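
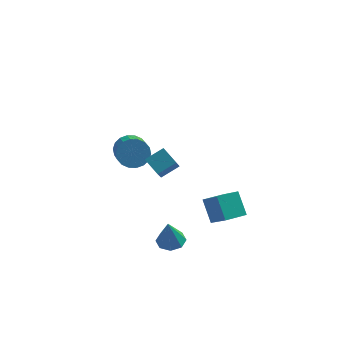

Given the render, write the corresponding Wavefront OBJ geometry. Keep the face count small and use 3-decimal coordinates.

v -1.866 3.681 -3.237
v -1.323 4.149 -2.692
v -0.932 2.447 -1.619
v -1.474 1.979 -2.163
v -1.679 4.181 -2.512
v -1.288 2.479 -1.438
v -2.073 4.114 -2.475
v -1.681 2.412 -1.402
v -2.425 3.961 -2.589
v -2.034 2.259 -1.516
v -2.666 3.752 -2.832
v -2.275 2.05 -1.758
v -2.749 3.53 -3.154
v -2.358 1.828 -2.081
v -2.657 3.337 -3.493
v -2.266 1.635 -2.42
v -2.408 3.213 -3.781
v -2.017 1.511 -2.708
v -2.052 3.181 -3.962
v -1.661 1.479 -2.888
v -1.659 3.248 -3.998
v -1.267 1.546 -2.925
v -1.306 3.401 -3.884
v -0.915 1.699 -2.811
v -1.065 3.61 -3.642
v -0.674 1.908 -2.568
v -0.982 3.832 -3.319
v -0.591 2.13 -2.246
v -1.074 4.025 -2.98
v -0.683 2.323 -1.907
v 1.015 -3.384 -4.154
v 1.761 -3.338 -4.092
v 0.905 -3.676 -2.626
v 1.502 -2.832 -4.014
v 0.958 -2.649 -4.018
v 0.447 -2.897 -4.102
v 0.269 -3.431 -4.217
v 0.527 -3.937 -4.294
v 1.072 -4.12 -4.29
v 1.582 -3.872 -4.207
v 3.573 -2.404 -3.234
v 3.079 -1.572 -2.18
v 2.779 -1.356 -4.433
v 2.285 -0.524 -3.38
v 4.555 -1.736 -3.3
v 4.061 -0.904 -2.247
v 3.761 -0.688 -4.5
v 3.267 0.144 -3.446
v -0.294 -1.366 -0.062
v -0.324 -2.552 1.184
v 0.544 -0.86 0.44
v 0.515 -2.046 1.685
v 0.385 -1.954 -0.605
v 0.356 -3.14 0.64
v 1.224 -1.448 -0.104
v 1.194 -2.634 1.142
f 2 1 5
f 2 5 3
f 3 5 6
f 3 6 4
f 5 1 7
f 5 7 6
f 6 7 8
f 6 8 4
f 7 1 9
f 7 9 8
f 8 9 10
f 8 10 4
f 9 1 11
f 9 11 10
f 10 11 12
f 10 12 4
f 11 1 13
f 11 13 12
f 12 13 14
f 12 14 4
f 13 1 15
f 13 15 14
f 14 15 16
f 14 16 4
f 15 1 17
f 15 17 16
f 16 17 18
f 16 18 4
f 17 1 19
f 17 19 18
f 18 19 20
f 18 20 4
f 19 1 21
f 19 21 20
f 20 21 22
f 20 22 4
f 21 1 23
f 21 23 22
f 22 23 24
f 22 24 4
f 23 1 25
f 23 25 24
f 24 25 26
f 24 26 4
f 25 1 27
f 25 27 26
f 26 27 28
f 26 28 4
f 27 1 29
f 27 29 28
f 28 29 30
f 28 30 4
f 29 1 2
f 29 2 30
f 30 2 3
f 30 3 4
f 32 31 34
f 32 34 33
f 34 31 35
f 34 35 33
f 35 31 36
f 35 36 33
f 36 31 37
f 36 37 33
f 37 31 38
f 37 38 33
f 38 31 39
f 38 39 33
f 39 31 40
f 39 40 33
f 40 31 32
f 40 32 33
f 42 44 41
f 45 42 41
f 41 44 43
f 43 45 41
f 42 48 44
f 46 42 45
f 46 48 42
f 44 48 43
f 47 45 43
f 43 48 47
f 47 46 45
f 48 46 47
f 50 52 49
f 53 50 49
f 49 52 51
f 51 53 49
f 50 56 52
f 54 50 53
f 54 56 50
f 52 56 51
f 55 53 51
f 51 56 55
f 55 54 53
f 56 54 55



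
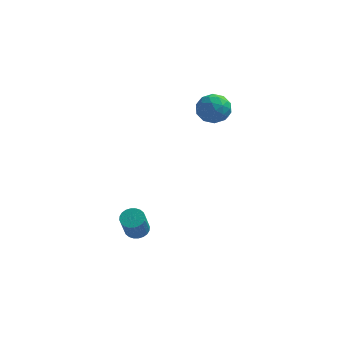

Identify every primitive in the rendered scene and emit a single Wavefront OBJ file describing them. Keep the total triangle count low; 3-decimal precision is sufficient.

v 3.752 3.726 4.339
v 4.465 2.916 4.429
v 2.935 2.864 3.051
v 3.648 2.054 3.141
v 2.93 2.233 3.931
v 3.435 2.766 4.727
v 3.965 3.014 2.753
v 4.47 3.547 3.549
v 4.597 2.476 3.448
v 3.957 1.993 4.177
v 3.443 3.787 3.303
v 2.803 3.304 4.032
v 4.18 3.397 4.497
v 3.22 2.383 2.983
v 2.798 2.489 3.447
v 3.217 2.013 3.5
v 3.575 3.308 4.673
v 3.994 2.832 4.726
v 3.091 2.431 4.433
v 3.406 2.948 2.754
v 3.825 2.472 2.807
v 4.183 3.767 3.98
v 4.602 3.291 4.033
v 4.309 3.349 3.047
v 4.677 2.662 3.974
v 4.197 2.155 3.216
v 4.383 2.72 2.988
v 4.68 3.033 3.456
v 4.301 2.378 4.402
v 3.821 1.872 3.644
v 3.398 1.977 4.109
v 3.695 2.29 4.577
v 4.378 2.12 3.825
v 3.579 3.908 3.836
v 3.099 3.402 3.078
v 3.705 3.49 2.903
v 4.002 3.803 3.371
v 3.203 3.625 4.264
v 2.723 3.118 3.506
v 2.72 2.747 4.024
v 3.017 3.06 4.492
v 3.022 3.66 3.655
v 0.056 -0.885 -4.3
v 0.75 -0.701 -4.167
v 0.678 -1.53 -2.628
v -0.016 -1.715 -2.76
v 0.611 -0.479 -4.055
v 0.539 -1.309 -2.515
v 0.388 -0.319 -3.979
v 0.315 -1.149 -2.44
v 0.114 -0.246 -3.952
v 0.041 -1.075 -2.413
v -0.169 -0.269 -3.978
v -0.241 -1.099 -2.439
v -0.417 -0.387 -4.053
v -0.49 -1.217 -2.514
v -0.593 -0.58 -4.166
v -0.666 -1.41 -2.627
v -0.671 -0.82 -4.299
v -0.743 -1.65 -2.76
v -0.638 -1.07 -4.432
v -0.71 -1.899 -2.893
v -0.499 -1.291 -4.545
v -0.571 -2.121 -3.005
v -0.275 -1.451 -4.62
v -0.348 -2.281 -3.081
v -0.001 -1.525 -4.647
v -0.074 -2.354 -3.108
v 0.281 -1.501 -4.621
v 0.209 -2.331 -3.082
v 0.53 -1.383 -4.546
v 0.457 -2.213 -3.007
v 0.706 -1.19 -4.433
v 0.633 -2.02 -2.894
v 0.783 -0.95 -4.3
v 0.711 -1.78 -2.761
f 1 38 17
f 38 12 41
f 17 41 6
f 38 41 17
f 1 17 13
f 17 6 18
f 13 18 2
f 17 18 13
f 1 13 22
f 13 2 23
f 22 23 8
f 13 23 22
f 1 22 34
f 22 8 37
f 34 37 11
f 22 37 34
f 1 34 38
f 34 11 42
f 38 42 12
f 34 42 38
f 2 18 29
f 18 6 32
f 29 32 10
f 18 32 29
f 6 41 19
f 41 12 40
f 19 40 5
f 41 40 19
f 12 42 39
f 42 11 35
f 39 35 3
f 42 35 39
f 11 37 36
f 37 8 24
f 36 24 7
f 37 24 36
f 8 23 28
f 23 2 25
f 28 25 9
f 23 25 28
f 4 30 16
f 30 10 31
f 16 31 5
f 30 31 16
f 4 16 14
f 16 5 15
f 14 15 3
f 16 15 14
f 4 14 21
f 14 3 20
f 21 20 7
f 14 20 21
f 4 21 26
f 21 7 27
f 26 27 9
f 21 27 26
f 4 26 30
f 26 9 33
f 30 33 10
f 26 33 30
f 5 31 19
f 31 10 32
f 19 32 6
f 31 32 19
f 3 15 39
f 15 5 40
f 39 40 12
f 15 40 39
f 7 20 36
f 20 3 35
f 36 35 11
f 20 35 36
f 9 27 28
f 27 7 24
f 28 24 8
f 27 24 28
f 10 33 29
f 33 9 25
f 29 25 2
f 33 25 29
f 44 43 47
f 44 47 45
f 45 47 48
f 45 48 46
f 47 43 49
f 47 49 48
f 48 49 50
f 48 50 46
f 49 43 51
f 49 51 50
f 50 51 52
f 50 52 46
f 51 43 53
f 51 53 52
f 52 53 54
f 52 54 46
f 53 43 55
f 53 55 54
f 54 55 56
f 54 56 46
f 55 43 57
f 55 57 56
f 56 57 58
f 56 58 46
f 57 43 59
f 57 59 58
f 58 59 60
f 58 60 46
f 59 43 61
f 59 61 60
f 60 61 62
f 60 62 46
f 61 43 63
f 61 63 62
f 62 63 64
f 62 64 46
f 63 43 65
f 63 65 64
f 64 65 66
f 64 66 46
f 65 43 67
f 65 67 66
f 66 67 68
f 66 68 46
f 67 43 69
f 67 69 68
f 68 69 70
f 68 70 46
f 69 43 71
f 69 71 70
f 70 71 72
f 70 72 46
f 71 43 73
f 71 73 72
f 72 73 74
f 72 74 46
f 73 43 75
f 73 75 74
f 74 75 76
f 74 76 46
f 75 43 44
f 75 44 76
f 76 44 45
f 76 45 46



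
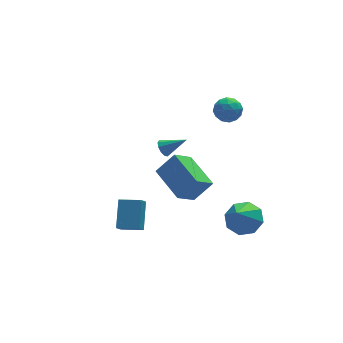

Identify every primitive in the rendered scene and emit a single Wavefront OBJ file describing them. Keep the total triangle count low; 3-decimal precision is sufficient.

v 3.337 -2.622 -4.261
v 4.3 -2.611 -3.771
v 2.523 -3.618 -2.639
v 3.845 -1.945 -3.59
v 3.093 -1.675 -3.802
v 2.484 -1.96 -4.283
v 2.375 -2.633 -4.751
v 2.83 -3.299 -4.932
v 3.581 -3.569 -4.72
v 4.19 -3.284 -4.239
v 0.031 -4.126 -0.366
v -1.019 -4.629 0.547
v -0.473 -2.077 0.182
v -1.523 -2.58 1.096
v 1.023 -4.18 0.744
v -0.027 -4.683 1.658
v 0.519 -2.131 1.293
v -0.531 -2.634 2.206
v 0.5 2.521 -1.861
v 0.852 2.748 -2.248
v 1.68 2.059 -1.059
v 0.783 2.994 -2.005
v 0.606 3.059 -1.708
v 0.389 2.919 -1.469
v 0.214 2.627 -1.38
v 0.148 2.294 -1.474
v 0.217 2.048 -1.717
v 0.393 1.982 -2.014
v 0.611 2.123 -2.254
v 0.786 2.415 -2.343
v 2.468 -0.327 2.641
v 2.865 0.328 2.962
v 3.375 -1.148 3.198
v 3.772 -0.493 3.519
v 3.022 -0.706 3.806
v 2.461 -0.199 3.462
v 3.779 -0.621 2.698
v 3.218 -0.114 2.354
v 3.675 0.147 2.998
v 3.207 0.094 3.682
v 3.033 -0.914 2.478
v 2.565 -0.967 3.162
v 2.587 0.073 2.753
v 3.653 -0.893 3.407
v 3.212 -1.018 3.576
v 3.445 -0.633 3.765
v 2.35 -0.237 3.046
v 2.583 0.148 3.235
v 2.675 -0.46 3.731
v 3.657 -0.968 2.925
v 3.89 -0.583 3.114
v 2.795 -0.187 2.395
v 3.028 0.198 2.584
v 3.565 -0.36 2.429
v 3.296 0.351 2.962
v 3.829 -0.131 3.29
v 3.833 -0.207 2.807
v 3.504 0.091 2.605
v 3.021 0.32 3.365
v 3.554 -0.162 3.692
v 3.113 -0.288 3.86
v 2.784 0.011 3.658
v 3.497 0.213 3.385
v 2.686 -0.658 2.468
v 3.219 -1.14 2.795
v 3.456 -0.831 2.502
v 3.127 -0.532 2.3
v 2.411 -0.689 2.87
v 2.944 -1.171 3.198
v 2.736 -0.911 3.555
v 2.407 -0.613 3.353
v 2.743 -1.033 2.775
v -3.646 -3.344 -2.458
v -4.009 -3.758 -1.85
v -3.147 -2.129 -1.331
v -3.51 -2.544 -0.724
v -2.61 -3.956 -2.256
v -2.973 -4.371 -1.649
v -2.111 -2.742 -1.13
v -2.474 -3.156 -0.522
f 2 1 4
f 2 4 3
f 4 1 5
f 4 5 3
f 5 1 6
f 5 6 3
f 6 1 7
f 6 7 3
f 7 1 8
f 7 8 3
f 8 1 9
f 8 9 3
f 9 1 10
f 9 10 3
f 10 1 2
f 10 2 3
f 12 14 11
f 15 12 11
f 11 14 13
f 13 15 11
f 12 18 14
f 16 12 15
f 16 18 12
f 14 18 13
f 17 15 13
f 13 18 17
f 17 16 15
f 18 16 17
f 20 19 22
f 20 22 21
f 22 19 23
f 22 23 21
f 23 19 24
f 23 24 21
f 24 19 25
f 24 25 21
f 25 19 26
f 25 26 21
f 26 19 27
f 26 27 21
f 27 19 28
f 27 28 21
f 28 19 29
f 28 29 21
f 29 19 30
f 29 30 21
f 30 19 20
f 30 20 21
f 31 68 47
f 68 42 71
f 47 71 36
f 68 71 47
f 31 47 43
f 47 36 48
f 43 48 32
f 47 48 43
f 31 43 52
f 43 32 53
f 52 53 38
f 43 53 52
f 31 52 64
f 52 38 67
f 64 67 41
f 52 67 64
f 31 64 68
f 64 41 72
f 68 72 42
f 64 72 68
f 32 48 59
f 48 36 62
f 59 62 40
f 48 62 59
f 36 71 49
f 71 42 70
f 49 70 35
f 71 70 49
f 42 72 69
f 72 41 65
f 69 65 33
f 72 65 69
f 41 67 66
f 67 38 54
f 66 54 37
f 67 54 66
f 38 53 58
f 53 32 55
f 58 55 39
f 53 55 58
f 34 60 46
f 60 40 61
f 46 61 35
f 60 61 46
f 34 46 44
f 46 35 45
f 44 45 33
f 46 45 44
f 34 44 51
f 44 33 50
f 51 50 37
f 44 50 51
f 34 51 56
f 51 37 57
f 56 57 39
f 51 57 56
f 34 56 60
f 56 39 63
f 60 63 40
f 56 63 60
f 35 61 49
f 61 40 62
f 49 62 36
f 61 62 49
f 33 45 69
f 45 35 70
f 69 70 42
f 45 70 69
f 37 50 66
f 50 33 65
f 66 65 41
f 50 65 66
f 39 57 58
f 57 37 54
f 58 54 38
f 57 54 58
f 40 63 59
f 63 39 55
f 59 55 32
f 63 55 59
f 74 76 73
f 77 74 73
f 73 76 75
f 75 77 73
f 74 80 76
f 78 74 77
f 78 80 74
f 76 80 75
f 79 77 75
f 75 80 79
f 79 78 77
f 80 78 79



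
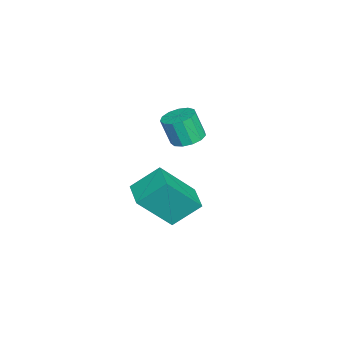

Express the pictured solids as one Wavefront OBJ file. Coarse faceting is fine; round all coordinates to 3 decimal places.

v 1.544 -4.358 -0.848
v 1.175 -3.285 0.102
v 0.836 -3.148 -2.491
v 0.466 -2.075 -1.541
v 2.574 -3.905 -0.959
v 2.204 -2.832 -0.009
v 1.865 -2.695 -2.602
v 1.496 -1.622 -1.652
v -3.051 -2.922 -1.166
v -2.665 -2.336 -0.929
v -2.743 -2.773 0.282
v -3.129 -3.358 0.046
v -3.067 -2.225 -0.915
v -3.145 -2.662 0.296
v -3.463 -2.336 -0.981
v -3.542 -2.773 0.23
v -3.729 -2.632 -1.105
v -3.808 -3.069 0.106
v -3.779 -3.02 -1.248
v -3.858 -3.457 -0.037
v -3.598 -3.377 -1.366
v -3.677 -3.814 -0.154
v -3.244 -3.589 -1.419
v -3.322 -4.026 -0.208
v -2.828 -3.59 -1.392
v -2.906 -4.027 -0.181
v -2.482 -3.378 -1.293
v -2.561 -3.815 -0.082
v -2.318 -3.021 -1.154
v -2.396 -3.458 0.057
v -2.386 -2.633 -1.018
v -2.464 -3.07 0.193
f 2 4 1
f 5 2 1
f 1 4 3
f 3 5 1
f 2 8 4
f 6 2 5
f 6 8 2
f 4 8 3
f 7 5 3
f 3 8 7
f 7 6 5
f 8 6 7
f 10 9 13
f 10 13 11
f 11 13 14
f 11 14 12
f 13 9 15
f 13 15 14
f 14 15 16
f 14 16 12
f 15 9 17
f 15 17 16
f 16 17 18
f 16 18 12
f 17 9 19
f 17 19 18
f 18 19 20
f 18 20 12
f 19 9 21
f 19 21 20
f 20 21 22
f 20 22 12
f 21 9 23
f 21 23 22
f 22 23 24
f 22 24 12
f 23 9 25
f 23 25 24
f 24 25 26
f 24 26 12
f 25 9 27
f 25 27 26
f 26 27 28
f 26 28 12
f 27 9 29
f 27 29 28
f 28 29 30
f 28 30 12
f 29 9 31
f 29 31 30
f 30 31 32
f 30 32 12
f 31 9 10
f 31 10 32
f 32 10 11
f 32 11 12



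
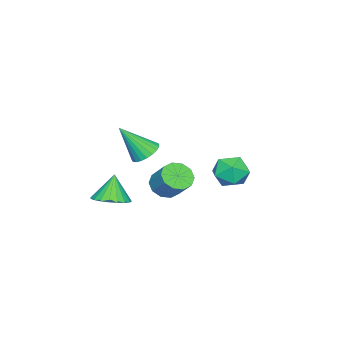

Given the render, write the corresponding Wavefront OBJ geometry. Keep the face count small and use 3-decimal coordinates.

v 3.272 -0.734 0.564
v 4.076 -0.509 0.404
v 3.928 -1.846 2.296
v 3.967 -0.247 0.614
v 3.738 -0.068 0.815
v 3.428 -0.005 0.973
v 3.091 -0.068 1.061
v 2.786 -0.245 1.062
v 2.564 -0.508 0.978
v 2.465 -0.809 0.822
v 2.506 -1.097 0.621
v 2.679 -1.323 0.411
v 2.954 -1.446 0.227
v 3.284 -1.446 0.102
v 3.613 -1.324 0.056
v 3.882 -1.099 0.099
v 4.046 -0.811 0.222
v 3.211 -2.798 -3.399
v 4.192 -2.813 -3.024
v 2.629 -2.922 -1.881
v 4.101 -2.386 -3.024
v 3.856 -2.03 -3.089
v 3.5 -1.807 -3.208
v 3.094 -1.756 -3.359
v 2.708 -1.884 -3.517
v 2.409 -2.171 -3.655
v 2.249 -2.566 -3.749
v 2.255 -3.002 -3.782
v 2.426 -3.402 -3.749
v 2.733 -3.698 -3.655
v 3.123 -3.838 -3.517
v 3.528 -3.799 -3.358
v 3.878 -3.586 -3.207
v 4.113 -3.238 -3.089
v 0.846 -0.985 -2.948
v 1.223 -0.446 -3.591
v 1.712 0.544 -2.475
v 1.334 0.005 -1.832
v 0.687 -0.274 -3.51
v 1.176 0.716 -2.393
v 0.212 -0.373 -3.214
v 0.701 0.617 -2.097
v -0.021 -0.706 -2.816
v 0.467 0.284 -1.7
v 0.077 -1.146 -2.469
v 0.565 -0.156 -1.353
v 0.468 -1.524 -2.305
v 0.957 -0.534 -1.189
v 1.004 -1.696 -2.387
v 1.493 -0.706 -1.27
v 1.479 -1.597 -2.683
v 1.968 -0.607 -1.566
v 1.713 -1.264 -3.08
v 2.201 -0.274 -1.964
v 1.615 -0.824 -3.427
v 2.103 0.166 -2.311
v 2.223 4.482 0.038
v 2.923 3.869 0.55
v 1.657 3.111 -0.83
v 2.357 2.498 -0.318
v 1.534 2.917 0.207
v 1.884 3.764 0.743
v 2.696 3.216 -1.023
v 3.046 4.063 -0.487
v 3.215 3.087 -0.106
v 2.497 2.902 0.654
v 2.083 4.078 -0.934
v 1.365 3.893 -0.174
f 2 1 4
f 2 4 3
f 4 1 5
f 4 5 3
f 5 1 6
f 5 6 3
f 6 1 7
f 6 7 3
f 7 1 8
f 7 8 3
f 8 1 9
f 8 9 3
f 9 1 10
f 9 10 3
f 10 1 11
f 10 11 3
f 11 1 12
f 11 12 3
f 12 1 13
f 12 13 3
f 13 1 14
f 13 14 3
f 14 1 15
f 14 15 3
f 15 1 16
f 15 16 3
f 16 1 17
f 16 17 3
f 17 1 2
f 17 2 3
f 19 18 21
f 19 21 20
f 21 18 22
f 21 22 20
f 22 18 23
f 22 23 20
f 23 18 24
f 23 24 20
f 24 18 25
f 24 25 20
f 25 18 26
f 25 26 20
f 26 18 27
f 26 27 20
f 27 18 28
f 27 28 20
f 28 18 29
f 28 29 20
f 29 18 30
f 29 30 20
f 30 18 31
f 30 31 20
f 31 18 32
f 31 32 20
f 32 18 33
f 32 33 20
f 33 18 34
f 33 34 20
f 34 18 19
f 34 19 20
f 36 35 39
f 36 39 37
f 37 39 40
f 37 40 38
f 39 35 41
f 39 41 40
f 40 41 42
f 40 42 38
f 41 35 43
f 41 43 42
f 42 43 44
f 42 44 38
f 43 35 45
f 43 45 44
f 44 45 46
f 44 46 38
f 45 35 47
f 45 47 46
f 46 47 48
f 46 48 38
f 47 35 49
f 47 49 48
f 48 49 50
f 48 50 38
f 49 35 51
f 49 51 50
f 50 51 52
f 50 52 38
f 51 35 53
f 51 53 52
f 52 53 54
f 52 54 38
f 53 35 55
f 53 55 54
f 54 55 56
f 54 56 38
f 55 35 36
f 55 36 56
f 56 36 37
f 56 37 38
f 57 68 62
f 57 62 58
f 57 58 64
f 57 64 67
f 57 67 68
f 58 62 66
f 62 68 61
f 68 67 59
f 67 64 63
f 64 58 65
f 60 66 61
f 60 61 59
f 60 59 63
f 60 63 65
f 60 65 66
f 61 66 62
f 59 61 68
f 63 59 67
f 65 63 64
f 66 65 58



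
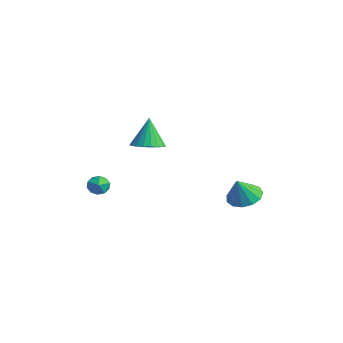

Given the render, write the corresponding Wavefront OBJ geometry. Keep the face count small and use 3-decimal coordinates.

v -0.797 -1.27 1.939
v -0.226 -0.601 1.933
v -1.203 -0.91 3.561
v -0.535 -0.439 1.82
v -0.888 -0.421 1.728
v -1.226 -0.55 1.672
v -1.49 -0.804 1.662
v -1.634 -1.138 1.7
v -1.633 -1.495 1.78
v -1.488 -1.813 1.887
v -1.223 -2.038 2.003
v -0.885 -2.129 2.108
v -0.531 -2.073 2.184
v -0.224 -1.877 2.218
v -0.015 -1.577 2.203
v 0.058 -1.223 2.143
v -0.017 -0.878 2.047
v -0.802 -3.471 -0.404
v -0.483 -3.61 0.16
v -1.377 -4.37 -0.3
v -1.058 -4.509 0.264
v -1.479 -3.998 0.239
v -1.124 -3.443 0.175
v -0.736 -4.537 -0.315
v -0.381 -3.982 -0.379
v -0.442 -4.269 0.215
v -0.901 -3.936 0.557
v -0.959 -4.044 -0.697
v -1.418 -3.711 -0.355
v 1.794 2.633 -1.521
v 2.702 2.465 -1.697
v 1.926 2.047 -0.279
v 2.68 2.942 -1.47
v 2.377 3.322 -1.259
v 1.888 3.483 -1.131
v 1.37 3.373 -1.128
v 0.986 3.029 -1.249
v 0.859 2.559 -1.457
v 1.029 2.112 -1.685
v 1.441 1.83 -1.862
v 1.966 1.804 -1.93
v 2.436 2.04 -1.869
f 2 1 4
f 2 4 3
f 4 1 5
f 4 5 3
f 5 1 6
f 5 6 3
f 6 1 7
f 6 7 3
f 7 1 8
f 7 8 3
f 8 1 9
f 8 9 3
f 9 1 10
f 9 10 3
f 10 1 11
f 10 11 3
f 11 1 12
f 11 12 3
f 12 1 13
f 12 13 3
f 13 1 14
f 13 14 3
f 14 1 15
f 14 15 3
f 15 1 16
f 15 16 3
f 16 1 17
f 16 17 3
f 17 1 2
f 17 2 3
f 18 29 23
f 18 23 19
f 18 19 25
f 18 25 28
f 18 28 29
f 19 23 27
f 23 29 22
f 29 28 20
f 28 25 24
f 25 19 26
f 21 27 22
f 21 22 20
f 21 20 24
f 21 24 26
f 21 26 27
f 22 27 23
f 20 22 29
f 24 20 28
f 26 24 25
f 27 26 19
f 31 30 33
f 31 33 32
f 33 30 34
f 33 34 32
f 34 30 35
f 34 35 32
f 35 30 36
f 35 36 32
f 36 30 37
f 36 37 32
f 37 30 38
f 37 38 32
f 38 30 39
f 38 39 32
f 39 30 40
f 39 40 32
f 40 30 41
f 40 41 32
f 41 30 42
f 41 42 32
f 42 30 31
f 42 31 32



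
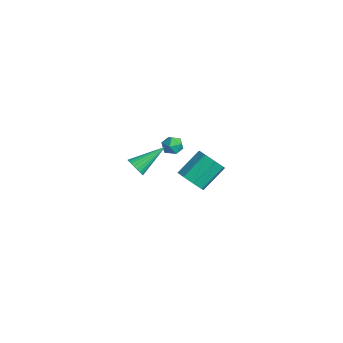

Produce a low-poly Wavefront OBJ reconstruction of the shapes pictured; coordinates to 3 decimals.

v -2.328 1.476 0.332
v -1.739 1.154 0.38
v -2.721 0.666 -0.28
v -2.132 0.344 -0.232
v -2.527 0.406 0.309
v -2.284 0.907 0.688
v -2.176 0.913 -0.588
v -1.933 1.414 -0.209
v -1.645 0.807 -0.188
v -1.862 0.493 0.366
v -2.598 1.327 -0.266
v -2.815 1.013 0.288
v 2.049 -3.94 3.352
v 2.546 -4.127 3.652
v 2.131 -2.22 4.288
v 2.643 -4.027 3.46
v 2.65 -3.913 3.25
v 2.565 -3.804 3.057
v 2.401 -3.716 2.908
v 2.184 -3.661 2.827
v 1.947 -3.649 2.826
v 1.724 -3.682 2.905
v 1.552 -3.754 3.053
v 1.455 -3.854 3.245
v 1.448 -3.967 3.455
v 1.533 -4.077 3.648
v 1.697 -4.165 3.797
v 1.914 -4.219 3.878
v 2.152 -4.231 3.879
v 2.374 -4.199 3.8
v -2.549 2.283 -3.844
v -1.623 2.429 -3.919
v -1.766 3.923 -2.77
v -2.691 3.777 -2.696
v -1.998 2.78 -4.422
v -2.141 4.274 -3.273
v -2.696 2.84 -4.587
v -2.839 4.334 -3.438
v -3.307 2.574 -4.317
v -3.45 4.068 -3.168
v -3.474 2.137 -3.77
v -3.617 3.631 -2.621
v -3.099 1.786 -3.267
v -3.242 3.28 -2.118
v -2.401 1.726 -3.102
v -2.544 3.22 -1.953
v -1.79 1.992 -3.372
v -1.933 3.486 -2.223
f 1 12 6
f 1 6 2
f 1 2 8
f 1 8 11
f 1 11 12
f 2 6 10
f 6 12 5
f 12 11 3
f 11 8 7
f 8 2 9
f 4 10 5
f 4 5 3
f 4 3 7
f 4 7 9
f 4 9 10
f 5 10 6
f 3 5 12
f 7 3 11
f 9 7 8
f 10 9 2
f 14 13 16
f 14 16 15
f 16 13 17
f 16 17 15
f 17 13 18
f 17 18 15
f 18 13 19
f 18 19 15
f 19 13 20
f 19 20 15
f 20 13 21
f 20 21 15
f 21 13 22
f 21 22 15
f 22 13 23
f 22 23 15
f 23 13 24
f 23 24 15
f 24 13 25
f 24 25 15
f 25 13 26
f 25 26 15
f 26 13 27
f 26 27 15
f 27 13 28
f 27 28 15
f 28 13 29
f 28 29 15
f 29 13 30
f 29 30 15
f 30 13 14
f 30 14 15
f 32 31 35
f 32 35 33
f 33 35 36
f 33 36 34
f 35 31 37
f 35 37 36
f 36 37 38
f 36 38 34
f 37 31 39
f 37 39 38
f 38 39 40
f 38 40 34
f 39 31 41
f 39 41 40
f 40 41 42
f 40 42 34
f 41 31 43
f 41 43 42
f 42 43 44
f 42 44 34
f 43 31 45
f 43 45 44
f 44 45 46
f 44 46 34
f 45 31 47
f 45 47 46
f 46 47 48
f 46 48 34
f 47 31 32
f 47 32 48
f 48 32 33
f 48 33 34



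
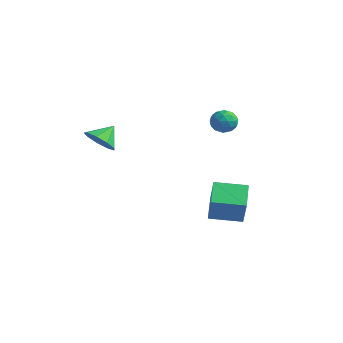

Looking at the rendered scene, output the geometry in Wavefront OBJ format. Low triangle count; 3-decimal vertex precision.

v 2.653 2.997 2.441
v 3.326 2.838 2.304
v 2.574 2.082 3.116
v 3.247 1.923 2.979
v 3.09 2.492 3.364
v 3.139 3.058 2.947
v 2.761 1.862 2.473
v 2.81 2.428 2.056
v 3.393 2.137 2.324
v 3.596 2.526 2.875
v 2.304 2.394 2.545
v 2.507 2.783 3.096
v 2.996 2.998 2.313
v 2.904 1.922 3.107
v 2.812 2.256 3.333
v 3.207 2.163 3.253
v 2.886 3.127 2.691
v 3.282 3.034 2.611
v 3.143 2.83 3.234
v 2.618 1.886 2.809
v 3.014 1.793 2.729
v 2.693 2.757 2.167
v 3.088 2.664 2.087
v 2.757 2.09 2.186
v 3.431 2.493 2.245
v 3.385 1.955 2.641
v 3.099 1.919 2.344
v 3.128 2.252 2.099
v 3.55 2.722 2.569
v 3.504 2.184 2.965
v 3.412 2.518 3.192
v 3.441 2.85 2.946
v 3.59 2.31 2.58
v 2.396 2.736 2.455
v 2.35 2.198 2.851
v 2.459 2.07 2.474
v 2.488 2.402 2.228
v 2.515 2.965 2.779
v 2.469 2.427 3.175
v 2.772 2.668 3.321
v 2.801 3.001 3.076
v 2.31 2.61 2.84
v 0.61 3.838 -3.573
v 1.257 3.429 -2.123
v 1.781 5.028 -3.76
v 2.427 4.619 -2.309
v 1.533 2.821 -4.271
v 2.179 2.412 -2.82
v 2.703 4.011 -4.457
v 3.35 3.602 -3.007
v -0.762 -1.874 1.493
v -0.294 -1.386 0.915
v -0.738 -1.006 2.247
v -0.89 -1.295 0.83
v -1.426 -1.475 1.055
v -1.652 -1.842 1.485
v -1.461 -2.224 1.919
v -0.944 -2.442 2.154
v -0.342 -2.395 2.08
v 0.064 -2.104 1.731
v 0.083 -1.706 1.271
f 1 38 17
f 38 12 41
f 17 41 6
f 38 41 17
f 1 17 13
f 17 6 18
f 13 18 2
f 17 18 13
f 1 13 22
f 13 2 23
f 22 23 8
f 13 23 22
f 1 22 34
f 22 8 37
f 34 37 11
f 22 37 34
f 1 34 38
f 34 11 42
f 38 42 12
f 34 42 38
f 2 18 29
f 18 6 32
f 29 32 10
f 18 32 29
f 6 41 19
f 41 12 40
f 19 40 5
f 41 40 19
f 12 42 39
f 42 11 35
f 39 35 3
f 42 35 39
f 11 37 36
f 37 8 24
f 36 24 7
f 37 24 36
f 8 23 28
f 23 2 25
f 28 25 9
f 23 25 28
f 4 30 16
f 30 10 31
f 16 31 5
f 30 31 16
f 4 16 14
f 16 5 15
f 14 15 3
f 16 15 14
f 4 14 21
f 14 3 20
f 21 20 7
f 14 20 21
f 4 21 26
f 21 7 27
f 26 27 9
f 21 27 26
f 4 26 30
f 26 9 33
f 30 33 10
f 26 33 30
f 5 31 19
f 31 10 32
f 19 32 6
f 31 32 19
f 3 15 39
f 15 5 40
f 39 40 12
f 15 40 39
f 7 20 36
f 20 3 35
f 36 35 11
f 20 35 36
f 9 27 28
f 27 7 24
f 28 24 8
f 27 24 28
f 10 33 29
f 33 9 25
f 29 25 2
f 33 25 29
f 44 46 43
f 47 44 43
f 43 46 45
f 45 47 43
f 44 50 46
f 48 44 47
f 48 50 44
f 46 50 45
f 49 47 45
f 45 50 49
f 49 48 47
f 50 48 49
f 52 51 54
f 52 54 53
f 54 51 55
f 54 55 53
f 55 51 56
f 55 56 53
f 56 51 57
f 56 57 53
f 57 51 58
f 57 58 53
f 58 51 59
f 58 59 53
f 59 51 60
f 59 60 53
f 60 51 61
f 60 61 53
f 61 51 52
f 61 52 53



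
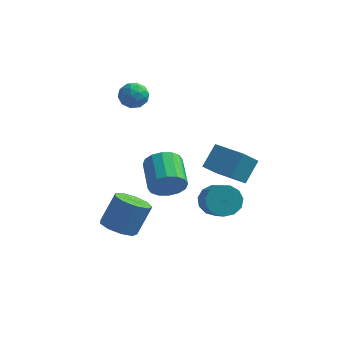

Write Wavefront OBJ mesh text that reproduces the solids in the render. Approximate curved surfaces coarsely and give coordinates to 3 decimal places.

v 2.346 -0.119 -0.242
v 1.945 -1.244 0.897
v 2.67 0.879 0.858
v 2.27 -0.246 1.997
v 4.03 -0.694 -0.217
v 3.63 -1.819 0.922
v 4.355 0.304 0.883
v 3.954 -0.821 2.022
v -2.959 3.153 3.269
v -2.461 2.855 2.617
v -3.799 2.025 3.143
v -3.301 1.727 2.491
v -2.99 1.742 3.306
v -2.471 2.439 3.384
v -3.789 2.441 2.376
v -3.27 3.138 2.454
v -2.974 2.415 2.065
v -2.48 1.983 2.64
v -3.78 2.897 3.12
v -3.286 2.465 3.695
v -2.636 3.103 2.954
v -3.624 1.777 2.806
v -3.441 1.786 3.285
v -3.148 1.61 2.902
v -2.642 2.858 3.405
v -2.349 2.683 3.022
v -2.66 2.029 3.427
v -3.911 2.197 2.738
v -3.618 2.022 2.355
v -3.112 3.27 2.858
v -2.819 3.094 2.475
v -3.6 2.851 2.333
v -2.645 2.669 2.247
v -3.139 2.006 2.172
v -3.426 2.426 2.105
v -3.12 2.836 2.15
v -2.355 2.415 2.585
v -2.848 1.752 2.511
v -2.666 1.761 2.99
v -2.361 2.171 3.036
v -2.656 2.157 2.26
v -3.412 3.128 3.249
v -3.905 2.465 3.175
v -3.899 2.709 2.724
v -3.594 3.119 2.77
v -3.121 2.874 3.588
v -3.615 2.211 3.513
v -3.14 2.044 3.61
v -2.834 2.454 3.655
v -3.604 2.723 3.5
v -1.685 -3.53 -3.057
v -0.754 -3.325 -3.448
v -0.244 -2.525 -1.813
v -1.175 -2.73 -1.423
v -1.192 -2.787 -3.574
v -0.682 -1.988 -1.939
v -1.861 -2.598 -3.459
v -1.351 -1.798 -1.824
v -2.447 -2.844 -3.155
v -1.937 -2.044 -1.52
v -2.677 -3.411 -2.806
v -2.167 -2.612 -1.171
v -2.442 -4.034 -2.575
v -1.932 -3.234 -0.94
v -1.853 -4.421 -2.569
v -1.344 -3.621 -0.934
v -1.186 -4.391 -2.792
v -0.676 -3.591 -1.157
v -0.752 -3.958 -3.139
v -0.242 -3.158 -1.504
v -0.343 0.004 -1.936
v 0.188 -0.07 -1.045
v -0.687 1.522 -0.392
v -1.217 1.596 -1.284
v 0.497 0.232 -1.366
v -0.378 1.823 -0.713
v 0.581 0.472 -1.84
v -0.294 2.064 -1.187
v 0.418 0.588 -2.34
v -0.457 2.179 -1.687
v 0.051 0.547 -2.732
v -0.824 2.138 -2.079
v -0.422 0.36 -2.91
v -1.296 1.952 -2.258
v -0.873 0.078 -2.828
v -1.748 1.67 -2.175
v -1.182 -0.223 -2.507
v -2.057 1.368 -1.854
v -1.266 -0.464 -2.033
v -2.141 1.128 -1.38
v -1.103 -0.579 -1.533
v -1.978 1.012 -0.88
v -0.736 -0.538 -1.141
v -1.611 1.053 -0.488
v -0.264 -0.352 -0.962
v -1.138 1.24 -0.31
v 2.852 -1.727 -1.088
v 3.442 -1.928 -1.805
v 4.298 -3.253 -0.729
v 3.708 -3.053 -0.012
v 3.678 -1.543 -1.519
v 4.535 -2.868 -0.442
v 3.652 -1.216 -1.095
v 4.509 -2.541 -0.019
v 3.372 -1.051 -0.67
v 4.229 -2.377 0.406
v 2.927 -1.102 -0.377
v 3.783 -2.427 0.699
v 2.458 -1.35 -0.31
v 3.314 -2.676 0.766
v 2.114 -1.719 -0.49
v 2.97 -3.044 0.586
v 2.004 -2.09 -0.86
v 2.86 -3.415 0.216
v 2.163 -2.346 -1.302
v 3.02 -3.671 -0.226
v 2.542 -2.406 -1.677
v 3.398 -3.731 -0.6
v 3.018 -2.25 -1.864
v 3.875 -3.575 -0.788
f 2 4 1
f 5 2 1
f 1 4 3
f 3 5 1
f 2 8 4
f 6 2 5
f 6 8 2
f 4 8 3
f 7 5 3
f 3 8 7
f 7 6 5
f 8 6 7
f 9 46 25
f 46 20 49
f 25 49 14
f 46 49 25
f 9 25 21
f 25 14 26
f 21 26 10
f 25 26 21
f 9 21 30
f 21 10 31
f 30 31 16
f 21 31 30
f 9 30 42
f 30 16 45
f 42 45 19
f 30 45 42
f 9 42 46
f 42 19 50
f 46 50 20
f 42 50 46
f 10 26 37
f 26 14 40
f 37 40 18
f 26 40 37
f 14 49 27
f 49 20 48
f 27 48 13
f 49 48 27
f 20 50 47
f 50 19 43
f 47 43 11
f 50 43 47
f 19 45 44
f 45 16 32
f 44 32 15
f 45 32 44
f 16 31 36
f 31 10 33
f 36 33 17
f 31 33 36
f 12 38 24
f 38 18 39
f 24 39 13
f 38 39 24
f 12 24 22
f 24 13 23
f 22 23 11
f 24 23 22
f 12 22 29
f 22 11 28
f 29 28 15
f 22 28 29
f 12 29 34
f 29 15 35
f 34 35 17
f 29 35 34
f 12 34 38
f 34 17 41
f 38 41 18
f 34 41 38
f 13 39 27
f 39 18 40
f 27 40 14
f 39 40 27
f 11 23 47
f 23 13 48
f 47 48 20
f 23 48 47
f 15 28 44
f 28 11 43
f 44 43 19
f 28 43 44
f 17 35 36
f 35 15 32
f 36 32 16
f 35 32 36
f 18 41 37
f 41 17 33
f 37 33 10
f 41 33 37
f 52 51 55
f 52 55 53
f 53 55 56
f 53 56 54
f 55 51 57
f 55 57 56
f 56 57 58
f 56 58 54
f 57 51 59
f 57 59 58
f 58 59 60
f 58 60 54
f 59 51 61
f 59 61 60
f 60 61 62
f 60 62 54
f 61 51 63
f 61 63 62
f 62 63 64
f 62 64 54
f 63 51 65
f 63 65 64
f 64 65 66
f 64 66 54
f 65 51 67
f 65 67 66
f 66 67 68
f 66 68 54
f 67 51 69
f 67 69 68
f 68 69 70
f 68 70 54
f 69 51 52
f 69 52 70
f 70 52 53
f 70 53 54
f 72 71 75
f 72 75 73
f 73 75 76
f 73 76 74
f 75 71 77
f 75 77 76
f 76 77 78
f 76 78 74
f 77 71 79
f 77 79 78
f 78 79 80
f 78 80 74
f 79 71 81
f 79 81 80
f 80 81 82
f 80 82 74
f 81 71 83
f 81 83 82
f 82 83 84
f 82 84 74
f 83 71 85
f 83 85 84
f 84 85 86
f 84 86 74
f 85 71 87
f 85 87 86
f 86 87 88
f 86 88 74
f 87 71 89
f 87 89 88
f 88 89 90
f 88 90 74
f 89 71 91
f 89 91 90
f 90 91 92
f 90 92 74
f 91 71 93
f 91 93 92
f 92 93 94
f 92 94 74
f 93 71 95
f 93 95 94
f 94 95 96
f 94 96 74
f 95 71 72
f 95 72 96
f 96 72 73
f 96 73 74
f 98 97 101
f 98 101 99
f 99 101 102
f 99 102 100
f 101 97 103
f 101 103 102
f 102 103 104
f 102 104 100
f 103 97 105
f 103 105 104
f 104 105 106
f 104 106 100
f 105 97 107
f 105 107 106
f 106 107 108
f 106 108 100
f 107 97 109
f 107 109 108
f 108 109 110
f 108 110 100
f 109 97 111
f 109 111 110
f 110 111 112
f 110 112 100
f 111 97 113
f 111 113 112
f 112 113 114
f 112 114 100
f 113 97 115
f 113 115 114
f 114 115 116
f 114 116 100
f 115 97 117
f 115 117 116
f 116 117 118
f 116 118 100
f 117 97 119
f 117 119 118
f 118 119 120
f 118 120 100
f 119 97 98
f 119 98 120
f 120 98 99
f 120 99 100



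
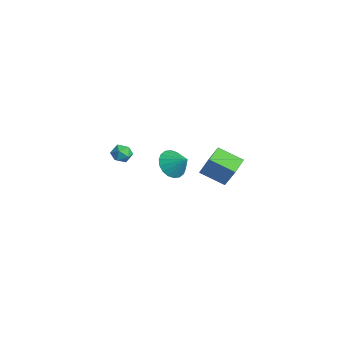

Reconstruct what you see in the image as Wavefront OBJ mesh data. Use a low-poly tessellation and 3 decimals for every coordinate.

v -3.821 -0.397 1.288
v -3.271 -0.239 0.999
v -3.569 -1.401 1.221
v -3.019 -1.243 0.932
v -3.107 -1.102 1.551
v -3.263 -0.481 1.592
v -3.577 -1.159 0.628
v -3.733 -0.538 0.669
v -3.12 -0.71 0.59
v -2.83 -0.675 1.161
v -4.01 -0.965 1.059
v -3.72 -0.93 1.63
v -2.963 1.835 -0.158
v -2.308 1.288 -0.529
v -2.137 2.325 0.578
v -2.294 1.625 -0.769
v -2.412 2.003 -0.888
v -2.64 2.348 -0.863
v -2.931 2.591 -0.698
v -3.229 2.684 -0.426
v -3.474 2.609 -0.101
v -3.618 2.381 0.213
v -3.632 2.044 0.453
v -3.513 1.666 0.572
v -3.286 1.321 0.547
v -2.994 1.078 0.382
v -2.696 0.985 0.11
v -2.451 1.06 -0.215
v 3.566 1.73 2.387
v 2.687 0.759 3.01
v 2.936 2.481 2.669
v 2.057 1.511 3.291
v 4.383 1.889 3.789
v 3.504 0.919 4.411
v 3.753 2.641 4.07
v 2.874 1.67 4.693
f 1 12 6
f 1 6 2
f 1 2 8
f 1 8 11
f 1 11 12
f 2 6 10
f 6 12 5
f 12 11 3
f 11 8 7
f 8 2 9
f 4 10 5
f 4 5 3
f 4 3 7
f 4 7 9
f 4 9 10
f 5 10 6
f 3 5 12
f 7 3 11
f 9 7 8
f 10 9 2
f 14 13 16
f 14 16 15
f 16 13 17
f 16 17 15
f 17 13 18
f 17 18 15
f 18 13 19
f 18 19 15
f 19 13 20
f 19 20 15
f 20 13 21
f 20 21 15
f 21 13 22
f 21 22 15
f 22 13 23
f 22 23 15
f 23 13 24
f 23 24 15
f 24 13 25
f 24 25 15
f 25 13 26
f 25 26 15
f 26 13 27
f 26 27 15
f 27 13 28
f 27 28 15
f 28 13 14
f 28 14 15
f 30 32 29
f 33 30 29
f 29 32 31
f 31 33 29
f 30 36 32
f 34 30 33
f 34 36 30
f 32 36 31
f 35 33 31
f 31 36 35
f 35 34 33
f 36 34 35



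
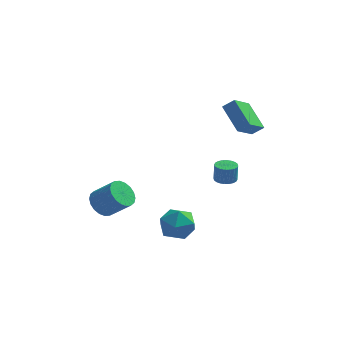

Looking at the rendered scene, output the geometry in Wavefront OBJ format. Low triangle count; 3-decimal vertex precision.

v -4.456 -1.768 -0.991
v -3.968 -1.099 -1.343
v -2.797 -1.383 -0.261
v -3.284 -2.052 0.091
v -4.183 -0.913 -1.062
v -3.012 -1.197 0.021
v -4.453 -0.897 -0.766
v -3.282 -1.181 0.317
v -4.723 -1.053 -0.515
v -3.552 -1.337 0.568
v -4.94 -1.351 -0.358
v -3.769 -1.635 0.725
v -5.061 -1.731 -0.327
v -3.89 -2.015 0.756
v -5.062 -2.119 -0.427
v -3.891 -2.403 0.656
v -4.943 -2.437 -0.639
v -3.772 -2.721 0.443
v -4.728 -2.623 -0.921
v -3.557 -2.907 0.162
v -4.458 -2.639 -1.217
v -3.287 -2.923 -0.134
v -4.188 -2.483 -1.468
v -3.017 -2.767 -0.385
v -3.971 -2.185 -1.625
v -2.8 -2.469 -0.542
v -3.85 -1.805 -1.656
v -2.679 -2.089 -0.573
v -3.849 -1.417 -1.556
v -2.678 -1.701 -0.473
v -0.254 -2.281 -1.637
v 0.379 -2.556 -0.762
v -0.899 -3.964 -1.698
v -0.266 -4.239 -0.823
v -1.128 -3.544 -0.691
v -0.729 -2.504 -0.653
v 0.209 -4.016 -1.807
v 0.608 -2.976 -1.769
v 0.665 -3.628 -0.867
v -0.161 -3.336 -0.177
v -0.359 -3.184 -2.283
v -1.185 -2.892 -1.593
v 2.178 3.218 3.726
v 1.497 1.988 4.664
v 2.818 3.264 4.252
v 2.138 2.034 5.19
v 3.122 1.906 2.69
v 2.442 0.676 3.628
v 3.763 1.952 3.216
v 3.082 0.722 4.154
v 2.268 -4.004 2.931
v 2.682 -3.571 2.9
v 2.706 -3.523 3.919
v 2.292 -3.956 3.949
v 2.484 -3.445 2.899
v 2.509 -3.397 3.918
v 2.253 -3.405 2.903
v 2.278 -3.357 3.921
v 2.025 -3.456 2.911
v 2.05 -3.407 3.929
v 1.834 -3.59 2.922
v 1.858 -3.542 3.94
v 1.708 -3.787 2.934
v 1.733 -3.739 3.953
v 1.668 -4.018 2.946
v 1.693 -3.969 3.965
v 1.719 -4.246 2.956
v 1.744 -4.198 3.974
v 1.854 -4.437 2.961
v 1.878 -4.389 3.98
v 2.051 -4.563 2.962
v 2.076 -4.515 3.981
v 2.282 -4.603 2.959
v 2.307 -4.555 3.977
v 2.51 -4.553 2.951
v 2.535 -4.504 3.969
v 2.702 -4.418 2.94
v 2.726 -4.37 3.958
v 2.827 -4.221 2.927
v 2.852 -4.173 3.946
v 2.867 -3.991 2.915
v 2.892 -3.942 3.934
v 2.816 -3.762 2.906
v 2.841 -3.714 3.924
f 2 1 5
f 2 5 3
f 3 5 6
f 3 6 4
f 5 1 7
f 5 7 6
f 6 7 8
f 6 8 4
f 7 1 9
f 7 9 8
f 8 9 10
f 8 10 4
f 9 1 11
f 9 11 10
f 10 11 12
f 10 12 4
f 11 1 13
f 11 13 12
f 12 13 14
f 12 14 4
f 13 1 15
f 13 15 14
f 14 15 16
f 14 16 4
f 15 1 17
f 15 17 16
f 16 17 18
f 16 18 4
f 17 1 19
f 17 19 18
f 18 19 20
f 18 20 4
f 19 1 21
f 19 21 20
f 20 21 22
f 20 22 4
f 21 1 23
f 21 23 22
f 22 23 24
f 22 24 4
f 23 1 25
f 23 25 24
f 24 25 26
f 24 26 4
f 25 1 27
f 25 27 26
f 26 27 28
f 26 28 4
f 27 1 29
f 27 29 28
f 28 29 30
f 28 30 4
f 29 1 2
f 29 2 30
f 30 2 3
f 30 3 4
f 31 42 36
f 31 36 32
f 31 32 38
f 31 38 41
f 31 41 42
f 32 36 40
f 36 42 35
f 42 41 33
f 41 38 37
f 38 32 39
f 34 40 35
f 34 35 33
f 34 33 37
f 34 37 39
f 34 39 40
f 35 40 36
f 33 35 42
f 37 33 41
f 39 37 38
f 40 39 32
f 44 46 43
f 47 44 43
f 43 46 45
f 45 47 43
f 44 50 46
f 48 44 47
f 48 50 44
f 46 50 45
f 49 47 45
f 45 50 49
f 49 48 47
f 50 48 49
f 52 51 55
f 52 55 53
f 53 55 56
f 53 56 54
f 55 51 57
f 55 57 56
f 56 57 58
f 56 58 54
f 57 51 59
f 57 59 58
f 58 59 60
f 58 60 54
f 59 51 61
f 59 61 60
f 60 61 62
f 60 62 54
f 61 51 63
f 61 63 62
f 62 63 64
f 62 64 54
f 63 51 65
f 63 65 64
f 64 65 66
f 64 66 54
f 65 51 67
f 65 67 66
f 66 67 68
f 66 68 54
f 67 51 69
f 67 69 68
f 68 69 70
f 68 70 54
f 69 51 71
f 69 71 70
f 70 71 72
f 70 72 54
f 71 51 73
f 71 73 72
f 72 73 74
f 72 74 54
f 73 51 75
f 73 75 74
f 74 75 76
f 74 76 54
f 75 51 77
f 75 77 76
f 76 77 78
f 76 78 54
f 77 51 79
f 77 79 78
f 78 79 80
f 78 80 54
f 79 51 81
f 79 81 80
f 80 81 82
f 80 82 54
f 81 51 83
f 81 83 82
f 82 83 84
f 82 84 54
f 83 51 52
f 83 52 84
f 84 52 53
f 84 53 54



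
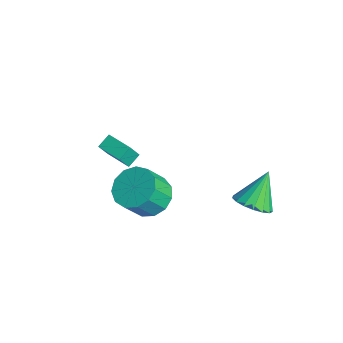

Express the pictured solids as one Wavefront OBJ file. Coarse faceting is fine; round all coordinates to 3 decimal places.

v 2.823 -3.173 0.459
v 3.461 -3.86 -0.097
v 3.656 -4.733 1.206
v 3.017 -4.047 1.761
v 3.832 -3.43 0.136
v 4.026 -4.303 1.439
v 3.882 -2.918 0.472
v 4.077 -3.791 1.774
v 3.596 -2.487 0.803
v 3.791 -3.36 2.106
v 3.065 -2.274 1.025
v 3.259 -3.147 2.328
v 2.456 -2.347 1.068
v 2.651 -3.22 2.37
v 1.964 -2.682 0.916
v 2.159 -3.555 2.219
v 1.745 -3.173 0.62
v 1.939 -4.046 1.923
v 1.868 -3.664 0.272
v 2.062 -4.537 1.575
v 2.294 -4 -0.016
v 2.488 -4.873 1.286
v 2.888 -4.073 -0.154
v 3.082 -4.946 1.149
v -1.927 -3.277 -1.063
v -1.759 -3.795 -0.096
v -2.194 -2.632 -0.671
v -2.026 -3.151 0.296
v -0.634 -2.769 -1.016
v -0.466 -3.288 -0.049
v -0.901 -2.125 -0.624
v -0.733 -2.643 0.343
v 3.422 1.541 -1.76
v 4.314 1.97 -1.727
v 2.858 2.599 -0.26
v 4.064 2.249 -2.018
v 3.668 2.366 -2.249
v 3.215 2.293 -2.369
v 2.81 2.049 -2.349
v 2.545 1.687 -2.194
v 2.481 1.293 -1.939
v 2.633 0.955 -1.644
v 2.966 0.752 -1.375
v 3.403 0.729 -1.194
v 3.845 0.892 -1.143
v 4.19 1.204 -1.233
v 4.359 1.593 -1.444
f 2 1 5
f 2 5 3
f 3 5 6
f 3 6 4
f 5 1 7
f 5 7 6
f 6 7 8
f 6 8 4
f 7 1 9
f 7 9 8
f 8 9 10
f 8 10 4
f 9 1 11
f 9 11 10
f 10 11 12
f 10 12 4
f 11 1 13
f 11 13 12
f 12 13 14
f 12 14 4
f 13 1 15
f 13 15 14
f 14 15 16
f 14 16 4
f 15 1 17
f 15 17 16
f 16 17 18
f 16 18 4
f 17 1 19
f 17 19 18
f 18 19 20
f 18 20 4
f 19 1 21
f 19 21 20
f 20 21 22
f 20 22 4
f 21 1 23
f 21 23 22
f 22 23 24
f 22 24 4
f 23 1 2
f 23 2 24
f 24 2 3
f 24 3 4
f 26 28 25
f 29 26 25
f 25 28 27
f 27 29 25
f 26 32 28
f 30 26 29
f 30 32 26
f 28 32 27
f 31 29 27
f 27 32 31
f 31 30 29
f 32 30 31
f 34 33 36
f 34 36 35
f 36 33 37
f 36 37 35
f 37 33 38
f 37 38 35
f 38 33 39
f 38 39 35
f 39 33 40
f 39 40 35
f 40 33 41
f 40 41 35
f 41 33 42
f 41 42 35
f 42 33 43
f 42 43 35
f 43 33 44
f 43 44 35
f 44 33 45
f 44 45 35
f 45 33 46
f 45 46 35
f 46 33 47
f 46 47 35
f 47 33 34
f 47 34 35



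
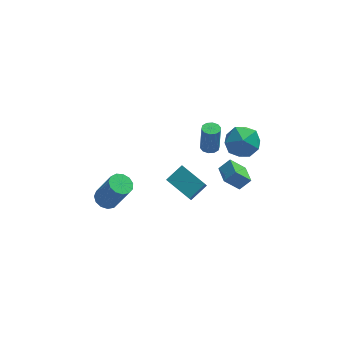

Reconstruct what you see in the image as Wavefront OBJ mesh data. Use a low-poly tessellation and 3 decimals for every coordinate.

v -4.222 -2.606 -1.861
v -3.54 -2.413 -2.107
v -2.716 -2.902 -0.205
v -3.398 -3.094 0.041
v -3.711 -2.063 -1.943
v -2.887 -2.552 -0.041
v -4.044 -1.885 -1.753
v -3.22 -2.374 0.149
v -4.433 -1.936 -1.598
v -3.609 -2.425 0.305
v -4.756 -2.199 -1.526
v -3.932 -2.688 0.377
v -4.909 -2.592 -1.56
v -4.085 -3.081 0.342
v -4.844 -2.989 -1.69
v -4.02 -3.477 0.212
v -4.581 -3.264 -1.875
v -3.757 -3.753 0.028
v -4.205 -3.33 -2.055
v -3.381 -3.819 -0.152
v -3.834 -3.166 -2.173
v -3.01 -3.655 -0.271
v -3.586 -2.824 -2.193
v -2.762 -3.313 -0.29
v 1.705 -1.917 1.702
v 2.137 -1.578 1.669
v 2.207 -1.503 3.386
v 1.775 -1.843 3.418
v 1.854 -1.389 1.672
v 1.924 -1.314 3.389
v 1.515 -1.401 1.687
v 1.585 -1.327 3.404
v 1.248 -1.611 1.707
v 1.318 -1.536 3.424
v 1.156 -1.938 1.725
v 1.226 -1.863 3.442
v 1.273 -2.257 1.734
v 1.343 -2.182 3.451
v 1.556 -2.446 1.731
v 1.626 -2.371 3.448
v 1.895 -2.433 1.716
v 1.965 -2.359 3.433
v 2.162 -2.224 1.696
v 2.232 -2.149 3.413
v 2.254 -1.897 1.678
v 2.324 -1.822 3.395
v 3.489 -1.739 -2.865
v 2.566 -1.777 -1.88
v 3.331 -0.503 -2.965
v 2.408 -0.541 -1.981
v 4.172 -1.599 -2.219
v 3.249 -1.637 -1.235
v 4.014 -0.363 -2.32
v 3.091 -0.401 -1.335
v 2.51 -2.113 2.245
v 3.192 -1.368 2.89
v 3.928 -2.272 0.93
v 4.61 -1.527 1.575
v 4.364 -2.624 1.99
v 3.488 -2.526 2.802
v 3.632 -1.114 1.018
v 2.756 -1.016 1.83
v 3.885 -0.75 2.131
v 4.338 -1.683 2.732
v 2.782 -1.957 1.088
v 3.235 -2.89 1.689
v -0.436 0.221 -3.8
v -0.598 -0.298 -3.046
v 0.546 0.848 -3.159
v 0.385 0.329 -2.405
v 0.775 -1.049 -4.415
v 0.614 -1.568 -3.661
v 1.758 -0.422 -3.774
v 1.596 -0.941 -3.02
f 2 1 5
f 2 5 3
f 3 5 6
f 3 6 4
f 5 1 7
f 5 7 6
f 6 7 8
f 6 8 4
f 7 1 9
f 7 9 8
f 8 9 10
f 8 10 4
f 9 1 11
f 9 11 10
f 10 11 12
f 10 12 4
f 11 1 13
f 11 13 12
f 12 13 14
f 12 14 4
f 13 1 15
f 13 15 14
f 14 15 16
f 14 16 4
f 15 1 17
f 15 17 16
f 16 17 18
f 16 18 4
f 17 1 19
f 17 19 18
f 18 19 20
f 18 20 4
f 19 1 21
f 19 21 20
f 20 21 22
f 20 22 4
f 21 1 23
f 21 23 22
f 22 23 24
f 22 24 4
f 23 1 2
f 23 2 24
f 24 2 3
f 24 3 4
f 26 25 29
f 26 29 27
f 27 29 30
f 27 30 28
f 29 25 31
f 29 31 30
f 30 31 32
f 30 32 28
f 31 25 33
f 31 33 32
f 32 33 34
f 32 34 28
f 33 25 35
f 33 35 34
f 34 35 36
f 34 36 28
f 35 25 37
f 35 37 36
f 36 37 38
f 36 38 28
f 37 25 39
f 37 39 38
f 38 39 40
f 38 40 28
f 39 25 41
f 39 41 40
f 40 41 42
f 40 42 28
f 41 25 43
f 41 43 42
f 42 43 44
f 42 44 28
f 43 25 45
f 43 45 44
f 44 45 46
f 44 46 28
f 45 25 26
f 45 26 46
f 46 26 27
f 46 27 28
f 48 50 47
f 51 48 47
f 47 50 49
f 49 51 47
f 48 54 50
f 52 48 51
f 52 54 48
f 50 54 49
f 53 51 49
f 49 54 53
f 53 52 51
f 54 52 53
f 55 66 60
f 55 60 56
f 55 56 62
f 55 62 65
f 55 65 66
f 56 60 64
f 60 66 59
f 66 65 57
f 65 62 61
f 62 56 63
f 58 64 59
f 58 59 57
f 58 57 61
f 58 61 63
f 58 63 64
f 59 64 60
f 57 59 66
f 61 57 65
f 63 61 62
f 64 63 56
f 68 70 67
f 71 68 67
f 67 70 69
f 69 71 67
f 68 74 70
f 72 68 71
f 72 74 68
f 70 74 69
f 73 71 69
f 69 74 73
f 73 72 71
f 74 72 73



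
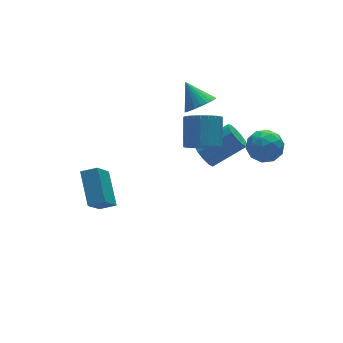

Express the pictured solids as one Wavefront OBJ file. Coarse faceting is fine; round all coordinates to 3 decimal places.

v 0.9 -0.625 0.006
v 1.199 -1.036 -0.56
v 2.779 -1.386 0.529
v 2.48 -0.975 1.094
v 1.33 -0.633 -0.621
v 2.91 -0.983 0.468
v 1.325 -0.227 -0.483
v 2.905 -0.577 0.605
v 1.185 0.052 -0.19
v 2.765 -0.298 0.898
v 0.954 0.116 0.165
v 2.534 -0.234 1.254
v 0.707 -0.055 0.47
v 2.286 -0.405 1.558
v 0.52 -0.407 0.627
v 2.1 -0.757 1.715
v 0.455 -0.828 0.587
v 2.034 -1.178 1.675
v 0.53 -1.185 0.363
v 2.11 -1.535 1.451
v 0.723 -1.364 0.025
v 2.303 -1.714 1.113
v 0.973 -1.308 -0.319
v 2.552 -1.658 0.77
v 0.014 -2.089 2.247
v 0.552 -2.727 2.585
v 1.124 -1.669 3.671
v 0.586 -1.031 3.333
v 0.759 -2.586 2.339
v 1.331 -1.528 3.424
v 0.852 -2.369 2.079
v 1.424 -1.311 3.164
v 0.818 -2.11 1.844
v 1.39 -1.052 2.929
v 0.662 -1.848 1.671
v 1.234 -0.79 2.756
v 0.407 -1.622 1.585
v 0.979 -0.564 2.671
v 0.092 -1.468 1.601
v 0.664 -0.41 2.686
v -0.235 -1.408 1.715
v 0.337 -0.35 2.8
v -0.524 -1.451 1.909
v 0.048 -0.393 2.995
v -0.731 -1.592 2.156
v -0.159 -0.534 3.241
v -0.824 -1.809 2.416
v -0.252 -0.751 3.501
v -0.79 -2.068 2.651
v -0.218 -1.01 3.736
v -0.634 -2.33 2.824
v -0.062 -1.272 3.909
v -0.379 -2.556 2.909
v 0.193 -1.498 3.995
v -0.064 -2.71 2.894
v 0.508 -1.652 3.979
v 0.263 -2.77 2.78
v 0.835 -1.712 3.865
v -3.874 0.19 -2.116
v -3.489 1.761 -1.009
v -4.588 0.57 -2.407
v -4.203 2.141 -1.3
v -2.957 0.899 -3.44
v -2.572 2.47 -2.333
v -3.671 1.279 -3.731
v -3.286 2.85 -2.624
v 2.129 -3.009 2.936
v 2.638 -3.377 2.257
v 1.762 -4.383 3.403
v 2.271 -4.751 2.724
v 2.684 -4.311 3.425
v 2.911 -3.462 3.137
v 1.489 -4.298 2.523
v 1.716 -3.449 2.235
v 2.243 -4.173 2.001
v 2.981 -4.181 2.559
v 1.419 -3.579 3.101
v 2.157 -3.587 3.659
v 2.416 -3.072 2.555
v 1.984 -4.688 3.105
v 2.227 -4.429 3.517
v 2.526 -4.645 3.118
v 2.576 -3.122 3.073
v 2.876 -3.338 2.673
v 2.902 -3.888 3.36
v 1.524 -4.422 2.987
v 1.824 -4.638 2.587
v 1.874 -3.115 2.542
v 2.173 -3.331 2.143
v 1.498 -3.872 2.3
v 2.483 -3.757 2.006
v 2.267 -4.564 2.281
v 1.807 -4.298 2.163
v 1.941 -3.799 1.993
v 2.917 -3.761 2.334
v 2.701 -4.569 2.608
v 2.944 -4.31 3.021
v 3.077 -3.811 2.851
v 2.684 -4.229 2.184
v 1.699 -3.191 3.052
v 1.483 -3.999 3.326
v 1.323 -3.949 2.809
v 1.456 -3.45 2.639
v 2.133 -3.196 3.379
v 1.917 -4.003 3.654
v 2.459 -3.961 3.667
v 2.593 -3.462 3.497
v 1.716 -3.531 3.476
v 1.445 0.765 2.413
v 2.216 0.662 2.701
v 1.195 1.795 3.447
v 2.262 0.895 2.481
v 2.183 1.108 2.25
v 1.992 1.269 2.044
v 1.717 1.353 1.894
v 1.401 1.348 1.823
v 1.092 1.254 1.842
v 0.836 1.086 1.948
v 0.673 0.869 2.124
v 0.628 0.636 2.345
v 0.706 0.423 2.576
v 0.897 0.262 2.782
v 1.172 0.178 2.932
v 1.488 0.183 3.003
v 1.797 0.277 2.984
v 2.053 0.445 2.878
f 2 1 5
f 2 5 3
f 3 5 6
f 3 6 4
f 5 1 7
f 5 7 6
f 6 7 8
f 6 8 4
f 7 1 9
f 7 9 8
f 8 9 10
f 8 10 4
f 9 1 11
f 9 11 10
f 10 11 12
f 10 12 4
f 11 1 13
f 11 13 12
f 12 13 14
f 12 14 4
f 13 1 15
f 13 15 14
f 14 15 16
f 14 16 4
f 15 1 17
f 15 17 16
f 16 17 18
f 16 18 4
f 17 1 19
f 17 19 18
f 18 19 20
f 18 20 4
f 19 1 21
f 19 21 20
f 20 21 22
f 20 22 4
f 21 1 23
f 21 23 22
f 22 23 24
f 22 24 4
f 23 1 2
f 23 2 24
f 24 2 3
f 24 3 4
f 26 25 29
f 26 29 27
f 27 29 30
f 27 30 28
f 29 25 31
f 29 31 30
f 30 31 32
f 30 32 28
f 31 25 33
f 31 33 32
f 32 33 34
f 32 34 28
f 33 25 35
f 33 35 34
f 34 35 36
f 34 36 28
f 35 25 37
f 35 37 36
f 36 37 38
f 36 38 28
f 37 25 39
f 37 39 38
f 38 39 40
f 38 40 28
f 39 25 41
f 39 41 40
f 40 41 42
f 40 42 28
f 41 25 43
f 41 43 42
f 42 43 44
f 42 44 28
f 43 25 45
f 43 45 44
f 44 45 46
f 44 46 28
f 45 25 47
f 45 47 46
f 46 47 48
f 46 48 28
f 47 25 49
f 47 49 48
f 48 49 50
f 48 50 28
f 49 25 51
f 49 51 50
f 50 51 52
f 50 52 28
f 51 25 53
f 51 53 52
f 52 53 54
f 52 54 28
f 53 25 55
f 53 55 54
f 54 55 56
f 54 56 28
f 55 25 57
f 55 57 56
f 56 57 58
f 56 58 28
f 57 25 26
f 57 26 58
f 58 26 27
f 58 27 28
f 60 62 59
f 63 60 59
f 59 62 61
f 61 63 59
f 60 66 62
f 64 60 63
f 64 66 60
f 62 66 61
f 65 63 61
f 61 66 65
f 65 64 63
f 66 64 65
f 67 104 83
f 104 78 107
f 83 107 72
f 104 107 83
f 67 83 79
f 83 72 84
f 79 84 68
f 83 84 79
f 67 79 88
f 79 68 89
f 88 89 74
f 79 89 88
f 67 88 100
f 88 74 103
f 100 103 77
f 88 103 100
f 67 100 104
f 100 77 108
f 104 108 78
f 100 108 104
f 68 84 95
f 84 72 98
f 95 98 76
f 84 98 95
f 72 107 85
f 107 78 106
f 85 106 71
f 107 106 85
f 78 108 105
f 108 77 101
f 105 101 69
f 108 101 105
f 77 103 102
f 103 74 90
f 102 90 73
f 103 90 102
f 74 89 94
f 89 68 91
f 94 91 75
f 89 91 94
f 70 96 82
f 96 76 97
f 82 97 71
f 96 97 82
f 70 82 80
f 82 71 81
f 80 81 69
f 82 81 80
f 70 80 87
f 80 69 86
f 87 86 73
f 80 86 87
f 70 87 92
f 87 73 93
f 92 93 75
f 87 93 92
f 70 92 96
f 92 75 99
f 96 99 76
f 92 99 96
f 71 97 85
f 97 76 98
f 85 98 72
f 97 98 85
f 69 81 105
f 81 71 106
f 105 106 78
f 81 106 105
f 73 86 102
f 86 69 101
f 102 101 77
f 86 101 102
f 75 93 94
f 93 73 90
f 94 90 74
f 93 90 94
f 76 99 95
f 99 75 91
f 95 91 68
f 99 91 95
f 110 109 112
f 110 112 111
f 112 109 113
f 112 113 111
f 113 109 114
f 113 114 111
f 114 109 115
f 114 115 111
f 115 109 116
f 115 116 111
f 116 109 117
f 116 117 111
f 117 109 118
f 117 118 111
f 118 109 119
f 118 119 111
f 119 109 120
f 119 120 111
f 120 109 121
f 120 121 111
f 121 109 122
f 121 122 111
f 122 109 123
f 122 123 111
f 123 109 124
f 123 124 111
f 124 109 125
f 124 125 111
f 125 109 126
f 125 126 111
f 126 109 110
f 126 110 111



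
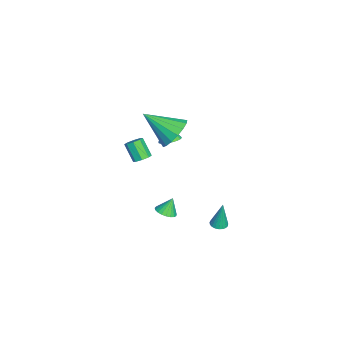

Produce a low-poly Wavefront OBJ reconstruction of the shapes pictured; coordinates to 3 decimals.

v 2.708 -0.489 -4.358
v 3.286 -0.68 -4.103
v 2.412 -0.111 -3.402
v 3.342 -0.425 -4.186
v 3.289 -0.181 -4.3
v 3.135 0.01 -4.423
v 2.907 0.114 -4.535
v 2.645 0.114 -4.617
v 2.394 0.01 -4.653
v 2.197 -0.181 -4.639
v 2.089 -0.425 -4.576
v 2.087 -0.68 -4.475
v 2.193 -0.902 -4.354
v 2.389 -1.053 -4.234
v 2.639 -1.107 -4.135
v 2.901 -1.053 -4.074
v 3.13 -0.903 -4.063
v 2.344 -0.261 1.652
v 2.922 -0.532 1.817
v 1.856 -0.619 2.768
v 2.952 -0.293 1.907
v 2.888 -0.048 1.958
v 2.742 0.164 1.962
v 2.535 0.311 1.918
v 2.299 0.371 1.835
v 2.07 0.335 1.723
v 1.883 0.208 1.6
v 1.765 0.01 1.486
v 1.736 -0.23 1.396
v 1.799 -0.474 1.346
v 1.945 -0.686 1.342
v 2.152 -0.834 1.385
v 2.388 -0.894 1.468
v 2.617 -0.858 1.58
v 2.805 -0.731 1.703
v 3.615 0.092 3.302
v 4.515 0.309 3.877
v 3.245 -1.652 4.538
v 4.14 0.568 4.131
v 3.644 0.718 4.194
v 3.142 0.725 4.053
v 2.748 0.587 3.74
v 2.553 0.335 3.327
v 2.601 0.028 2.908
v 2.881 -0.264 2.579
v 3.33 -0.475 2.416
v 3.844 -0.555 2.456
v 4.305 -0.488 2.69
v 4.609 -0.287 3.064
v 4.684 0 3.492
v 3.683 2.537 -4.354
v 4.202 2.563 -4.361
v 3.697 2.743 -2.646
v 4.147 2.771 -4.386
v 4.011 2.938 -4.405
v 3.818 3.036 -4.415
v 3.602 3.048 -4.414
v 3.4 2.971 -4.404
v 3.247 2.819 -4.384
v 3.17 2.619 -4.36
v 3.181 2.405 -4.334
v 3.279 2.213 -4.312
v 3.447 2.078 -4.297
v 3.655 2.022 -4.292
v 3.869 2.055 -4.297
v 4.05 2.172 -4.313
v 4.168 2.351 -4.335
v 2.456 -1.782 0.046
v 2.92 -1.754 0.339
v 2.329 -2.289 1.327
v 1.864 -2.318 1.034
v 2.681 -1.41 0.382
v 2.09 -1.945 1.371
v 2.31 -1.284 0.228
v 1.719 -1.82 1.217
v 2.024 -1.45 -0.032
v 1.433 -1.985 0.956
v 1.991 -1.811 -0.247
v 1.4 -2.346 0.741
v 2.23 -2.155 -0.291
v 1.639 -2.69 0.698
v 2.601 -2.28 -0.137
v 2.01 -2.816 0.852
v 2.887 -2.115 0.124
v 2.296 -2.65 1.112
f 2 1 4
f 2 4 3
f 4 1 5
f 4 5 3
f 5 1 6
f 5 6 3
f 6 1 7
f 6 7 3
f 7 1 8
f 7 8 3
f 8 1 9
f 8 9 3
f 9 1 10
f 9 10 3
f 10 1 11
f 10 11 3
f 11 1 12
f 11 12 3
f 12 1 13
f 12 13 3
f 13 1 14
f 13 14 3
f 14 1 15
f 14 15 3
f 15 1 16
f 15 16 3
f 16 1 17
f 16 17 3
f 17 1 2
f 17 2 3
f 19 18 21
f 19 21 20
f 21 18 22
f 21 22 20
f 22 18 23
f 22 23 20
f 23 18 24
f 23 24 20
f 24 18 25
f 24 25 20
f 25 18 26
f 25 26 20
f 26 18 27
f 26 27 20
f 27 18 28
f 27 28 20
f 28 18 29
f 28 29 20
f 29 18 30
f 29 30 20
f 30 18 31
f 30 31 20
f 31 18 32
f 31 32 20
f 32 18 33
f 32 33 20
f 33 18 34
f 33 34 20
f 34 18 35
f 34 35 20
f 35 18 19
f 35 19 20
f 37 36 39
f 37 39 38
f 39 36 40
f 39 40 38
f 40 36 41
f 40 41 38
f 41 36 42
f 41 42 38
f 42 36 43
f 42 43 38
f 43 36 44
f 43 44 38
f 44 36 45
f 44 45 38
f 45 36 46
f 45 46 38
f 46 36 47
f 46 47 38
f 47 36 48
f 47 48 38
f 48 36 49
f 48 49 38
f 49 36 50
f 49 50 38
f 50 36 37
f 50 37 38
f 52 51 54
f 52 54 53
f 54 51 55
f 54 55 53
f 55 51 56
f 55 56 53
f 56 51 57
f 56 57 53
f 57 51 58
f 57 58 53
f 58 51 59
f 58 59 53
f 59 51 60
f 59 60 53
f 60 51 61
f 60 61 53
f 61 51 62
f 61 62 53
f 62 51 63
f 62 63 53
f 63 51 64
f 63 64 53
f 64 51 65
f 64 65 53
f 65 51 66
f 65 66 53
f 66 51 67
f 66 67 53
f 67 51 52
f 67 52 53
f 69 68 72
f 69 72 70
f 70 72 73
f 70 73 71
f 72 68 74
f 72 74 73
f 73 74 75
f 73 75 71
f 74 68 76
f 74 76 75
f 75 76 77
f 75 77 71
f 76 68 78
f 76 78 77
f 77 78 79
f 77 79 71
f 78 68 80
f 78 80 79
f 79 80 81
f 79 81 71
f 80 68 82
f 80 82 81
f 81 82 83
f 81 83 71
f 82 68 84
f 82 84 83
f 83 84 85
f 83 85 71
f 84 68 69
f 84 69 85
f 85 69 70
f 85 70 71



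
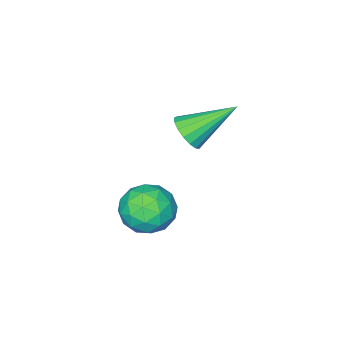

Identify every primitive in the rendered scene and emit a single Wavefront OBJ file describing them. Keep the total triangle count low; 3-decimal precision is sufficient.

v -0.316 -2.93 -0.6
v 0.244 -2.804 -0.029
v -1.804 -1.93 0.64
v 0.269 -2.489 -0.253
v 0.159 -2.275 -0.557
v -0.059 -2.211 -0.871
v -0.336 -2.311 -1.123
v -0.609 -2.553 -1.255
v -0.814 -2.882 -1.237
v -0.905 -3.221 -1.073
v -0.862 -3.494 -0.801
v -0.693 -3.637 -0.483
v -0.438 -3.618 -0.191
v -0.154 -3.442 0.006
v 0.092 -3.148 0.065
v 2.343 -0.488 -1.582
v 3.372 -0.23 -1.802
v 2.748 -2.19 -1.678
v 3.777 -1.932 -1.898
v 3.369 -1.741 -0.913
v 3.119 -0.689 -0.854
v 3.001 -1.731 -2.626
v 2.751 -0.679 -2.567
v 3.779 -0.999 -2.447
v 4.006 -1.005 -1.388
v 2.114 -1.415 -2.092
v 2.341 -1.421 -1.033
v 2.822 -0.209 -1.684
v 3.298 -2.211 -1.796
v 3.058 -2.098 -1.218
v 3.663 -1.947 -1.347
v 2.673 -0.479 -1.126
v 3.278 -0.328 -1.255
v 3.276 -1.215 -0.733
v 2.842 -2.092 -2.225
v 3.447 -1.941 -2.354
v 2.457 -0.473 -2.133
v 3.062 -0.322 -2.262
v 2.844 -1.205 -2.747
v 3.666 -0.51 -2.192
v 3.904 -1.511 -2.248
v 3.448 -1.392 -2.677
v 3.301 -0.774 -2.642
v 3.799 -0.513 -1.569
v 4.037 -1.514 -1.626
v 3.798 -1.401 -1.047
v 3.651 -0.783 -1.012
v 4.039 -0.965 -1.949
v 2.083 -0.906 -1.854
v 2.321 -1.907 -1.911
v 2.469 -1.637 -2.468
v 2.322 -1.019 -2.433
v 2.216 -0.909 -1.232
v 2.454 -1.91 -1.288
v 2.819 -1.646 -0.838
v 2.672 -1.028 -0.803
v 2.081 -1.455 -1.531
f 2 1 4
f 2 4 3
f 4 1 5
f 4 5 3
f 5 1 6
f 5 6 3
f 6 1 7
f 6 7 3
f 7 1 8
f 7 8 3
f 8 1 9
f 8 9 3
f 9 1 10
f 9 10 3
f 10 1 11
f 10 11 3
f 11 1 12
f 11 12 3
f 12 1 13
f 12 13 3
f 13 1 14
f 13 14 3
f 14 1 15
f 14 15 3
f 15 1 2
f 15 2 3
f 16 53 32
f 53 27 56
f 32 56 21
f 53 56 32
f 16 32 28
f 32 21 33
f 28 33 17
f 32 33 28
f 16 28 37
f 28 17 38
f 37 38 23
f 28 38 37
f 16 37 49
f 37 23 52
f 49 52 26
f 37 52 49
f 16 49 53
f 49 26 57
f 53 57 27
f 49 57 53
f 17 33 44
f 33 21 47
f 44 47 25
f 33 47 44
f 21 56 34
f 56 27 55
f 34 55 20
f 56 55 34
f 27 57 54
f 57 26 50
f 54 50 18
f 57 50 54
f 26 52 51
f 52 23 39
f 51 39 22
f 52 39 51
f 23 38 43
f 38 17 40
f 43 40 24
f 38 40 43
f 19 45 31
f 45 25 46
f 31 46 20
f 45 46 31
f 19 31 29
f 31 20 30
f 29 30 18
f 31 30 29
f 19 29 36
f 29 18 35
f 36 35 22
f 29 35 36
f 19 36 41
f 36 22 42
f 41 42 24
f 36 42 41
f 19 41 45
f 41 24 48
f 45 48 25
f 41 48 45
f 20 46 34
f 46 25 47
f 34 47 21
f 46 47 34
f 18 30 54
f 30 20 55
f 54 55 27
f 30 55 54
f 22 35 51
f 35 18 50
f 51 50 26
f 35 50 51
f 24 42 43
f 42 22 39
f 43 39 23
f 42 39 43
f 25 48 44
f 48 24 40
f 44 40 17
f 48 40 44



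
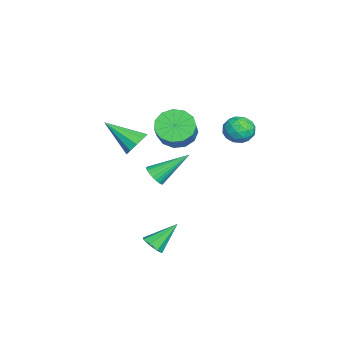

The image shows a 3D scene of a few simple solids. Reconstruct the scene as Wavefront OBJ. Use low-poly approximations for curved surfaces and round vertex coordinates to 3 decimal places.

v -0.118 3.022 1.714
v 0.609 3.001 1.957
v -0.269 1.839 2.063
v 0.458 1.818 2.306
v -0.06 2.244 2.68
v 0.034 2.975 2.464
v 0.306 1.865 1.556
v 0.4 2.596 1.34
v 0.872 2.286 1.86
v 0.646 2.52 2.555
v -0.306 2.32 1.465
v -0.532 2.554 2.16
v 0.259 3.115 1.805
v 0.081 1.725 2.215
v -0.223 1.975 2.435
v 0.204 1.963 2.578
v -0.079 3.1 2.103
v 0.348 3.087 2.246
v -0.045 2.643 2.671
v -0.008 1.753 1.774
v 0.419 1.74 1.917
v 0.136 2.877 1.442
v 0.563 2.865 1.585
v 0.385 2.197 1.349
v 0.841 2.682 1.891
v 0.752 1.987 2.096
v 0.662 2.015 1.654
v 0.717 2.444 1.528
v 0.708 2.82 2.299
v 0.619 2.125 2.504
v 0.315 2.375 2.724
v 0.37 2.805 2.597
v 0.862 2.4 2.242
v -0.279 2.715 1.516
v -0.368 2.02 1.721
v -0.03 2.035 1.423
v 0.025 2.465 1.296
v -0.412 2.853 1.924
v -0.501 2.158 2.129
v -0.377 2.396 2.492
v -0.322 2.825 2.366
v -0.522 2.44 1.778
v 2.306 -1.077 -4.197
v 2.838 -0.826 -4.149
v 1.734 -0.063 -3.143
v 2.585 -0.635 -4.471
v 2.169 -0.702 -4.632
v 1.833 -0.989 -4.538
v 1.774 -1.327 -4.245
v 2.027 -1.519 -3.923
v 2.443 -1.451 -3.762
v 2.779 -1.165 -3.856
v -3.281 -0.597 -0.318
v -2.696 -0.172 -0.935
v -1.634 -0.159 0.082
v -2.219 -0.583 0.698
v -2.951 0.22 -0.674
v -1.889 0.233 0.343
v -3.31 0.353 -0.3
v -2.249 0.366 0.716
v -3.66 0.184 0.068
v -2.599 0.197 1.084
v -3.89 -0.233 0.313
v -2.829 -0.219 1.33
v -3.926 -0.765 0.358
v -2.865 -0.751 1.375
v -3.758 -1.244 0.188
v -2.696 -1.23 1.205
v -3.438 -1.517 -0.143
v -2.376 -1.504 0.874
v -3.068 -1.498 -0.529
v -2.006 -1.485 0.488
v -2.765 -1.193 -0.849
v -1.704 -1.18 0.168
v -2.627 -0.699 -1
v -1.565 -0.685 0.017
v -1.122 -1.384 -1.951
v -0.7 -1.561 -1.563
v -1.578 0.124 -0.769
v -0.578 -1.416 -1.701
v -0.538 -1.266 -1.877
v -0.588 -1.135 -2.064
v -0.719 -1.041 -2.234
v -0.912 -1 -2.361
v -1.136 -1.017 -2.425
v -1.358 -1.09 -2.417
v -1.545 -1.208 -2.339
v -1.666 -1.353 -2.201
v -1.706 -1.503 -2.025
v -1.656 -1.634 -1.838
v -1.525 -1.728 -1.668
v -1.332 -1.769 -1.541
v -1.108 -1.752 -1.477
v -0.886 -1.678 -1.484
v -2.334 -2.305 -0.694
v -1.682 -2.23 -0.311
v -2.786 -3.835 0.374
v -2.011 -1.978 -0.089
v -2.463 -1.851 -0.099
v -2.866 -1.897 -0.336
v -3.065 -2.1 -0.71
v -2.986 -2.381 -1.078
v -2.657 -2.633 -1.299
v -2.205 -2.76 -1.29
v -1.802 -2.713 -1.053
v -1.602 -2.511 -0.679
f 1 38 17
f 38 12 41
f 17 41 6
f 38 41 17
f 1 17 13
f 17 6 18
f 13 18 2
f 17 18 13
f 1 13 22
f 13 2 23
f 22 23 8
f 13 23 22
f 1 22 34
f 22 8 37
f 34 37 11
f 22 37 34
f 1 34 38
f 34 11 42
f 38 42 12
f 34 42 38
f 2 18 29
f 18 6 32
f 29 32 10
f 18 32 29
f 6 41 19
f 41 12 40
f 19 40 5
f 41 40 19
f 12 42 39
f 42 11 35
f 39 35 3
f 42 35 39
f 11 37 36
f 37 8 24
f 36 24 7
f 37 24 36
f 8 23 28
f 23 2 25
f 28 25 9
f 23 25 28
f 4 30 16
f 30 10 31
f 16 31 5
f 30 31 16
f 4 16 14
f 16 5 15
f 14 15 3
f 16 15 14
f 4 14 21
f 14 3 20
f 21 20 7
f 14 20 21
f 4 21 26
f 21 7 27
f 26 27 9
f 21 27 26
f 4 26 30
f 26 9 33
f 30 33 10
f 26 33 30
f 5 31 19
f 31 10 32
f 19 32 6
f 31 32 19
f 3 15 39
f 15 5 40
f 39 40 12
f 15 40 39
f 7 20 36
f 20 3 35
f 36 35 11
f 20 35 36
f 9 27 28
f 27 7 24
f 28 24 8
f 27 24 28
f 10 33 29
f 33 9 25
f 29 25 2
f 33 25 29
f 44 43 46
f 44 46 45
f 46 43 47
f 46 47 45
f 47 43 48
f 47 48 45
f 48 43 49
f 48 49 45
f 49 43 50
f 49 50 45
f 50 43 51
f 50 51 45
f 51 43 52
f 51 52 45
f 52 43 44
f 52 44 45
f 54 53 57
f 54 57 55
f 55 57 58
f 55 58 56
f 57 53 59
f 57 59 58
f 58 59 60
f 58 60 56
f 59 53 61
f 59 61 60
f 60 61 62
f 60 62 56
f 61 53 63
f 61 63 62
f 62 63 64
f 62 64 56
f 63 53 65
f 63 65 64
f 64 65 66
f 64 66 56
f 65 53 67
f 65 67 66
f 66 67 68
f 66 68 56
f 67 53 69
f 67 69 68
f 68 69 70
f 68 70 56
f 69 53 71
f 69 71 70
f 70 71 72
f 70 72 56
f 71 53 73
f 71 73 72
f 72 73 74
f 72 74 56
f 73 53 75
f 73 75 74
f 74 75 76
f 74 76 56
f 75 53 54
f 75 54 76
f 76 54 55
f 76 55 56
f 78 77 80
f 78 80 79
f 80 77 81
f 80 81 79
f 81 77 82
f 81 82 79
f 82 77 83
f 82 83 79
f 83 77 84
f 83 84 79
f 84 77 85
f 84 85 79
f 85 77 86
f 85 86 79
f 86 77 87
f 86 87 79
f 87 77 88
f 87 88 79
f 88 77 89
f 88 89 79
f 89 77 90
f 89 90 79
f 90 77 91
f 90 91 79
f 91 77 92
f 91 92 79
f 92 77 93
f 92 93 79
f 93 77 94
f 93 94 79
f 94 77 78
f 94 78 79
f 96 95 98
f 96 98 97
f 98 95 99
f 98 99 97
f 99 95 100
f 99 100 97
f 100 95 101
f 100 101 97
f 101 95 102
f 101 102 97
f 102 95 103
f 102 103 97
f 103 95 104
f 103 104 97
f 104 95 105
f 104 105 97
f 105 95 106
f 105 106 97
f 106 95 96
f 106 96 97



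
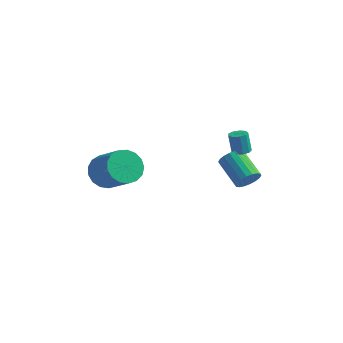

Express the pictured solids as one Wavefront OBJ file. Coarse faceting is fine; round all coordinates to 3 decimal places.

v 0.892 3.764 -1.246
v 1.208 3.328 -1.134
v 0.924 3.44 0.099
v 0.608 3.876 -0.014
v 1.413 3.643 -1.115
v 1.128 3.755 0.117
v 1.374 4.015 -1.158
v 1.089 4.127 0.075
v 1.109 4.269 -1.242
v 0.825 4.381 -0.009
v 0.744 4.287 -1.328
v 0.459 4.399 -0.096
v 0.447 4.06 -1.376
v 0.163 4.172 -0.143
v 0.359 3.695 -1.363
v 0.075 3.807 -0.13
v 0.52 3.362 -1.296
v 0.236 3.474 -0.063
v 0.856 3.217 -1.205
v 0.571 3.329 0.028
v 1.735 2.92 -2.797
v 2.198 3.032 -2.167
v 0.747 3.873 -1.252
v 0.285 3.76 -1.883
v 2.249 3.325 -2.355
v 0.799 4.165 -1.44
v 2.199 3.537 -2.63
v 0.748 4.378 -1.715
v 2.056 3.628 -2.939
v 0.606 4.468 -2.024
v 1.85 3.578 -3.219
v 0.4 4.418 -2.304
v 1.622 3.397 -3.416
v 0.171 4.238 -2.501
v 1.416 3.122 -3.491
v -0.035 3.963 -2.576
v 1.273 2.807 -3.428
v -0.178 3.648 -2.513
v 1.221 2.515 -3.24
v -0.229 3.355 -2.325
v 1.272 2.302 -2.965
v -0.179 3.143 -2.05
v 1.414 2.212 -2.656
v -0.036 3.052 -1.741
v 1.62 2.262 -2.376
v 0.17 3.102 -1.461
v 1.849 2.442 -2.179
v 0.398 3.283 -1.264
v 2.055 2.717 -2.104
v 0.604 3.558 -1.189
v -3.767 -2.656 -0.492
v -3.095 -2.714 -1.336
v -1.562 -3.361 -0.072
v -2.233 -3.304 0.772
v -3.034 -2.231 -1.163
v -1.501 -2.878 0.102
v -3.141 -1.846 -0.835
v -1.608 -2.493 0.429
v -3.392 -1.646 -0.43
v -1.858 -2.293 0.835
v -3.728 -1.677 -0.038
v -2.194 -2.324 1.226
v -4.073 -1.933 0.249
v -2.539 -2.58 1.513
v -4.348 -2.355 0.367
v -2.814 -3.002 1.631
v -4.489 -2.846 0.288
v -2.956 -3.493 1.552
v -4.466 -3.293 0.03
v -2.932 -3.94 1.294
v -4.282 -3.595 -0.347
v -2.748 -4.242 0.917
v -3.98 -3.681 -0.758
v -2.447 -4.328 0.506
v -3.629 -3.533 -1.108
v -2.096 -4.18 0.157
v -3.31 -3.184 -1.316
v -1.777 -3.831 -0.052
f 2 1 5
f 2 5 3
f 3 5 6
f 3 6 4
f 5 1 7
f 5 7 6
f 6 7 8
f 6 8 4
f 7 1 9
f 7 9 8
f 8 9 10
f 8 10 4
f 9 1 11
f 9 11 10
f 10 11 12
f 10 12 4
f 11 1 13
f 11 13 12
f 12 13 14
f 12 14 4
f 13 1 15
f 13 15 14
f 14 15 16
f 14 16 4
f 15 1 17
f 15 17 16
f 16 17 18
f 16 18 4
f 17 1 19
f 17 19 18
f 18 19 20
f 18 20 4
f 19 1 2
f 19 2 20
f 20 2 3
f 20 3 4
f 22 21 25
f 22 25 23
f 23 25 26
f 23 26 24
f 25 21 27
f 25 27 26
f 26 27 28
f 26 28 24
f 27 21 29
f 27 29 28
f 28 29 30
f 28 30 24
f 29 21 31
f 29 31 30
f 30 31 32
f 30 32 24
f 31 21 33
f 31 33 32
f 32 33 34
f 32 34 24
f 33 21 35
f 33 35 34
f 34 35 36
f 34 36 24
f 35 21 37
f 35 37 36
f 36 37 38
f 36 38 24
f 37 21 39
f 37 39 38
f 38 39 40
f 38 40 24
f 39 21 41
f 39 41 40
f 40 41 42
f 40 42 24
f 41 21 43
f 41 43 42
f 42 43 44
f 42 44 24
f 43 21 45
f 43 45 44
f 44 45 46
f 44 46 24
f 45 21 47
f 45 47 46
f 46 47 48
f 46 48 24
f 47 21 49
f 47 49 48
f 48 49 50
f 48 50 24
f 49 21 22
f 49 22 50
f 50 22 23
f 50 23 24
f 52 51 55
f 52 55 53
f 53 55 56
f 53 56 54
f 55 51 57
f 55 57 56
f 56 57 58
f 56 58 54
f 57 51 59
f 57 59 58
f 58 59 60
f 58 60 54
f 59 51 61
f 59 61 60
f 60 61 62
f 60 62 54
f 61 51 63
f 61 63 62
f 62 63 64
f 62 64 54
f 63 51 65
f 63 65 64
f 64 65 66
f 64 66 54
f 65 51 67
f 65 67 66
f 66 67 68
f 66 68 54
f 67 51 69
f 67 69 68
f 68 69 70
f 68 70 54
f 69 51 71
f 69 71 70
f 70 71 72
f 70 72 54
f 71 51 73
f 71 73 72
f 72 73 74
f 72 74 54
f 73 51 75
f 73 75 74
f 74 75 76
f 74 76 54
f 75 51 77
f 75 77 76
f 76 77 78
f 76 78 54
f 77 51 52
f 77 52 78
f 78 52 53
f 78 53 54

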